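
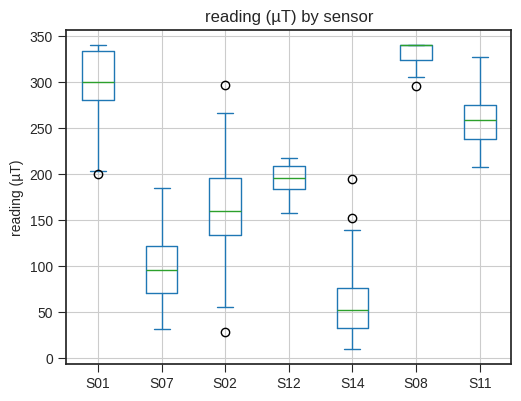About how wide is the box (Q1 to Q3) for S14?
≈ 50

Q3 ≈ 75, Q1 ≈ 25; IQR ≈ 50.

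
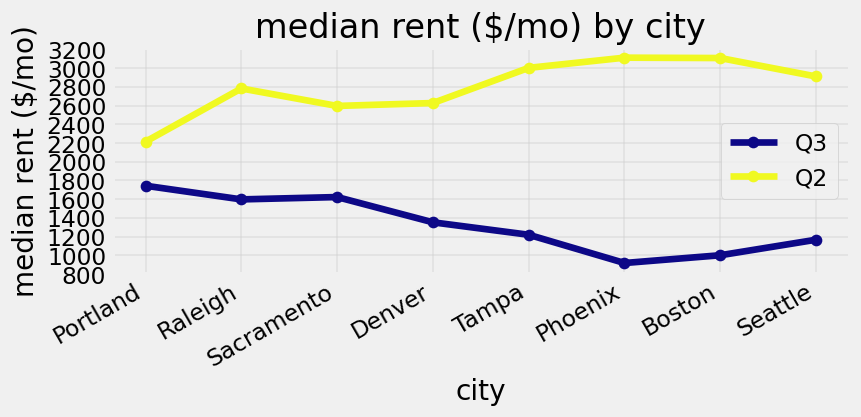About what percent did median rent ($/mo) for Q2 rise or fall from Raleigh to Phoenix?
Raleigh ≈ 2800, Phoenix ≈ 3200; (3200 − 2800) / 2800 ≈ +14.3%.

≈ +14.3%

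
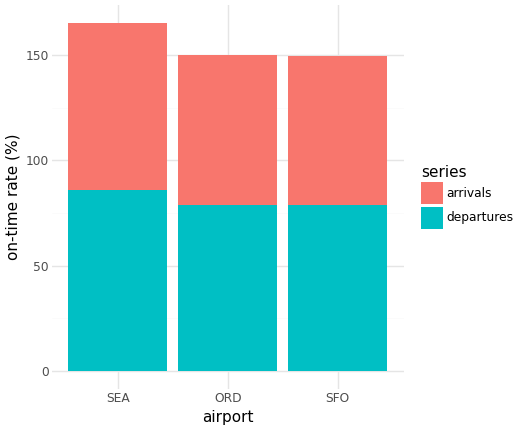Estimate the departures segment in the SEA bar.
≈ 80

departures top ≈ 80, bottom ≈ 0; segment ≈ 80.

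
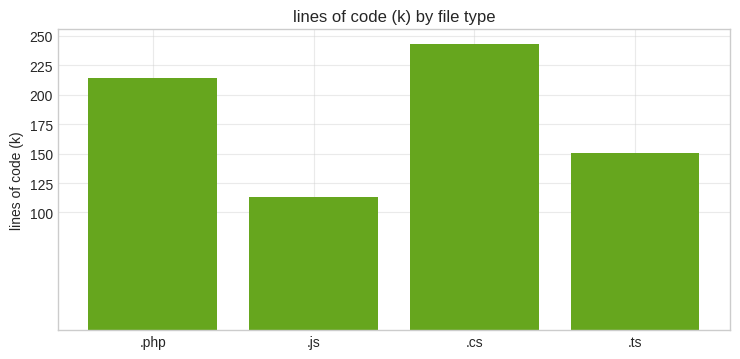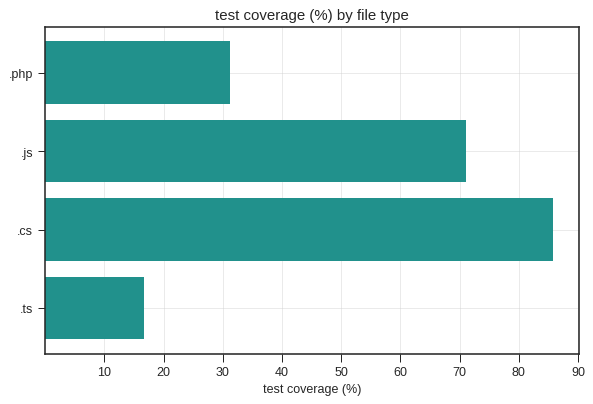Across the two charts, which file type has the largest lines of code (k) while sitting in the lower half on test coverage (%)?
.php

Chart 2 median test coverage (%) ≈ 50; below-median file types: .php, .ts. Among those, .php has the highest lines of code (k) (≈ 225).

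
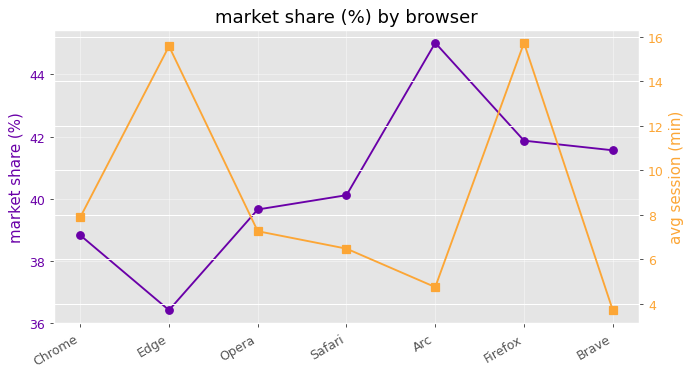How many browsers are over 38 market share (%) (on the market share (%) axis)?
6

Above 38: Chrome, Opera, Safari, Arc, Firefox, Brave.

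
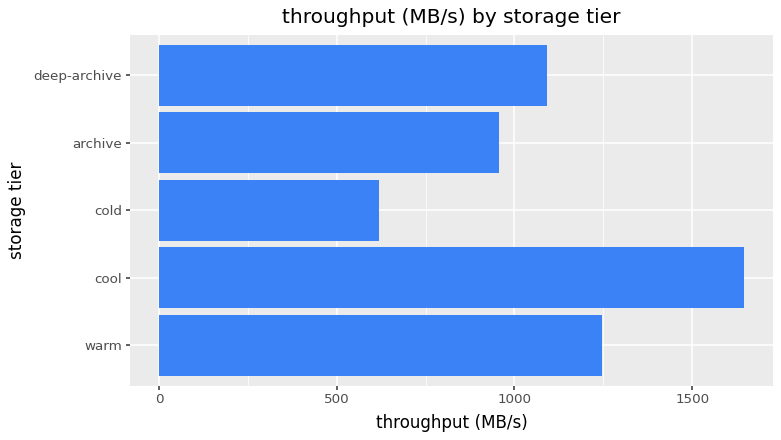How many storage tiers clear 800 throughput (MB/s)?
4

Above 800: warm, cool, archive, deep-archive.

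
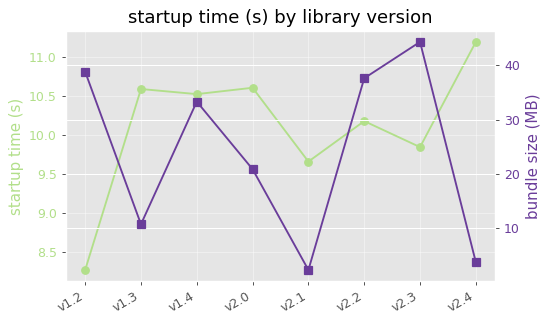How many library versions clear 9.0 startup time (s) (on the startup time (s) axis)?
Above 9.0: v1.3, v1.4, v2.0, v2.1, v2.2, v2.3, v2.4.

7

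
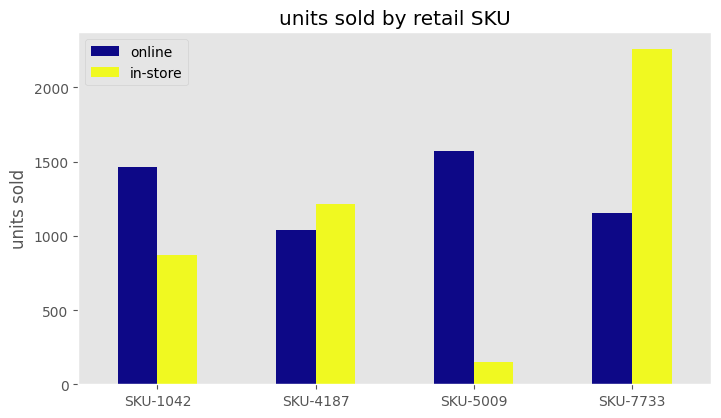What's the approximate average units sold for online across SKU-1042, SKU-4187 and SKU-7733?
(1400 + 1000 + 1200) / 3 ≈ 1200.

≈ 1200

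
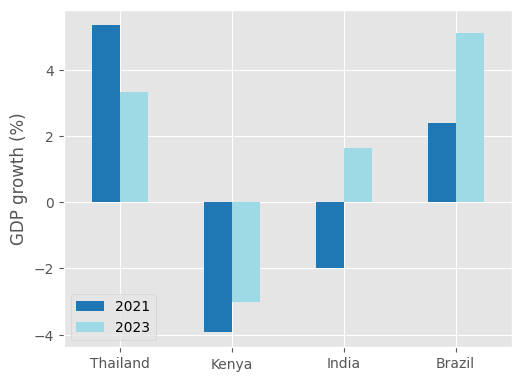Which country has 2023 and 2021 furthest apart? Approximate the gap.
India, ≈ 4 %

India: 2023 ≈ 2, 2021 ≈ -2 → gap ≈ 4. Next-largest (Brazil) is only ≈ 3.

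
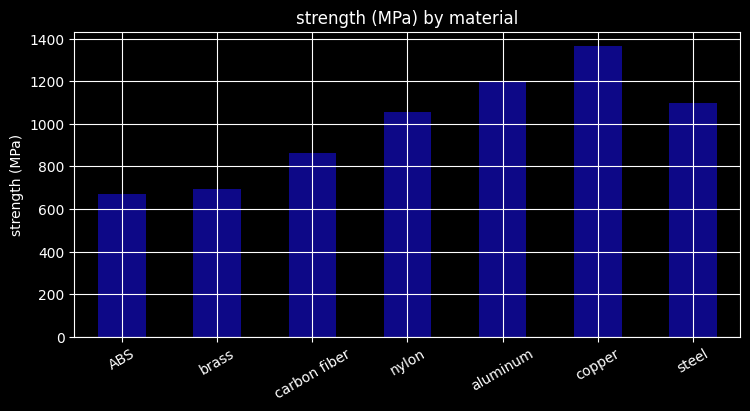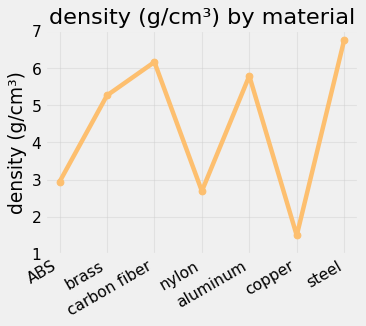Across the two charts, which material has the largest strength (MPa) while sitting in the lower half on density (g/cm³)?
copper

Chart 2 median density (g/cm³) ≈ 5; below-median materials: ABS, nylon, copper. Among those, copper has the highest strength (MPa) (≈ 1400).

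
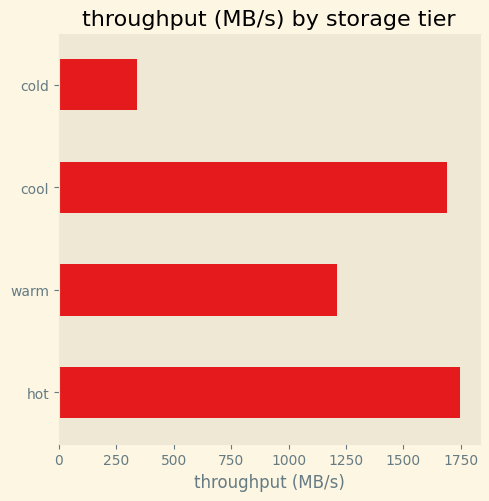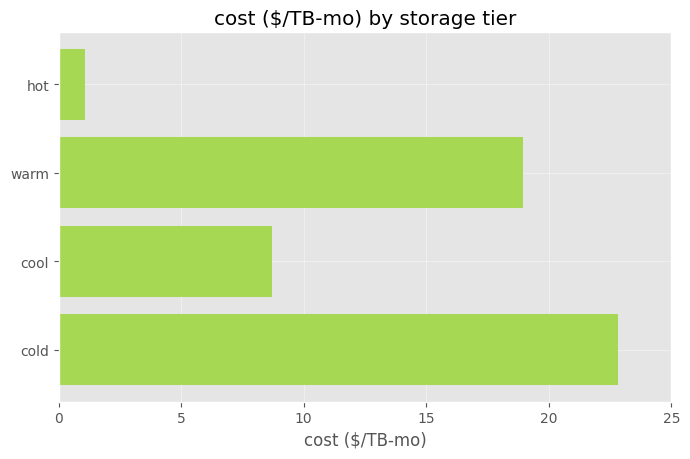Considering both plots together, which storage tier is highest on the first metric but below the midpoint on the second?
hot

Chart 2 median cost ($/TB-mo) ≈ 15; below-median storage tiers: hot, cool. Among those, hot has the highest throughput (MB/s) (≈ 1800).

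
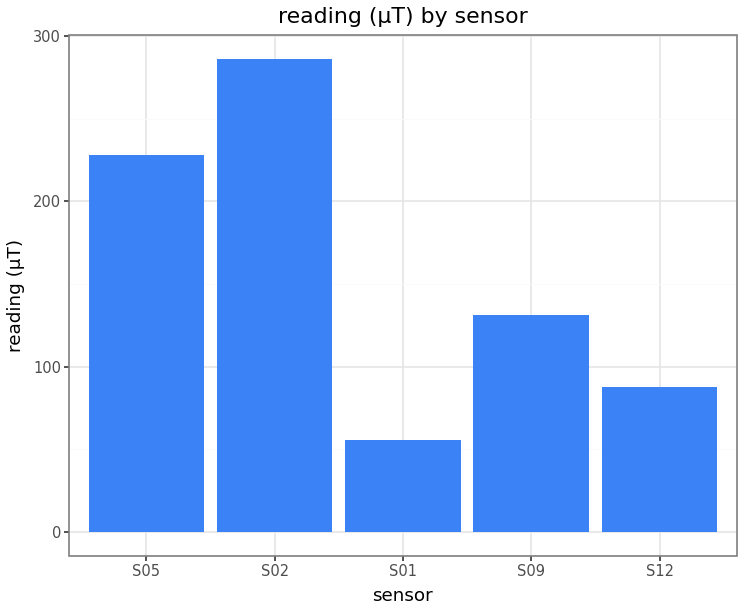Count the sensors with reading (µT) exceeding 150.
2

Above 150: S05, S02.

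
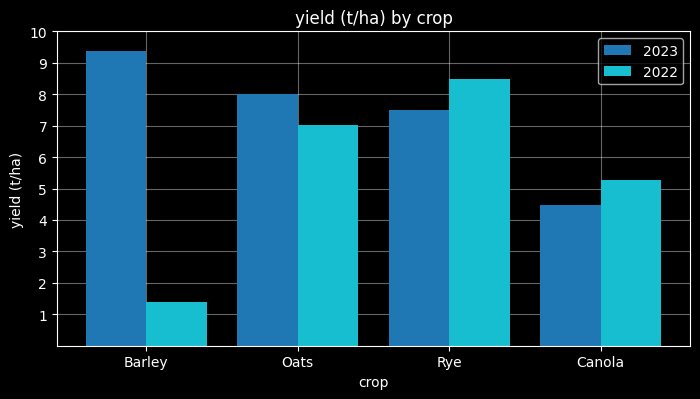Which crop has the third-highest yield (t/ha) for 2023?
Top 4 for 2023: Barley ≈ 9, Oats ≈ 8, Rye ≈ 7, Canola ≈ 4.

Rye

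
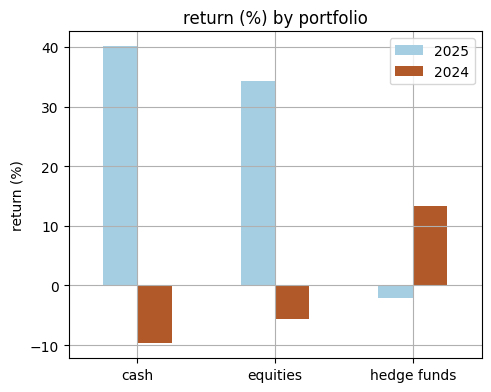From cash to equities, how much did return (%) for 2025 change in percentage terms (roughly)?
≈ -12.5%

cash ≈ 40, equities ≈ 35; (35 − 40) / 40 ≈ -12.5%.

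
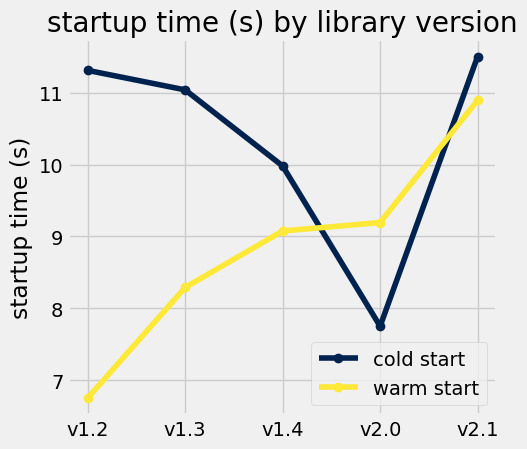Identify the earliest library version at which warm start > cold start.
v2.0

v1.4: warm start ≈ 9.0 vs cold start ≈ 10.0 (not yet); v2.0: warm start ≈ 9.0 vs cold start ≈ 8.0 (first crossover).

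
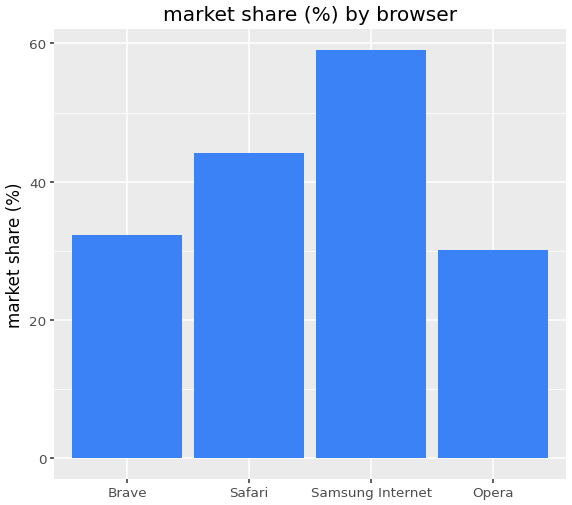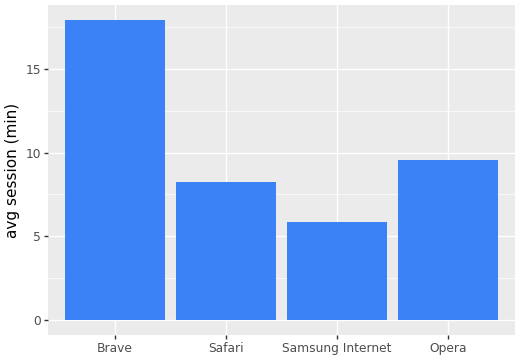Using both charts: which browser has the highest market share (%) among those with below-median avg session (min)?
Chart 2 median avg session (min) ≈ 8; below-median browsers: Safari, Samsung Internet. Among those, Samsung Internet has the highest market share (%) (≈ 60).

Samsung Internet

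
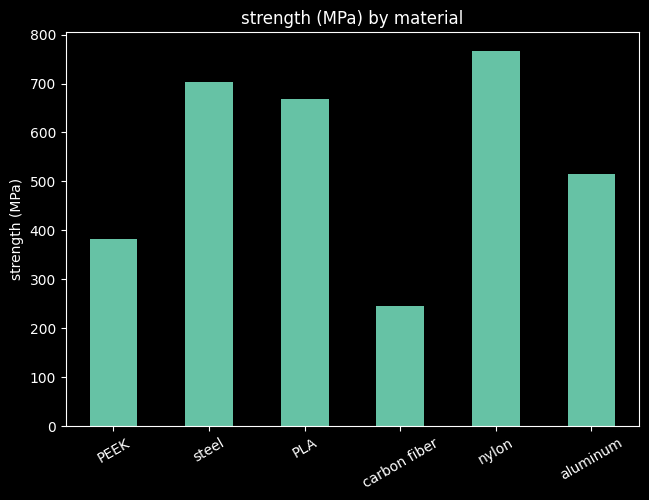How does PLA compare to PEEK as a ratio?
≈ 1.75×

PLA ≈ 700, PEEK ≈ 400; 700/400 ≈ 1.75.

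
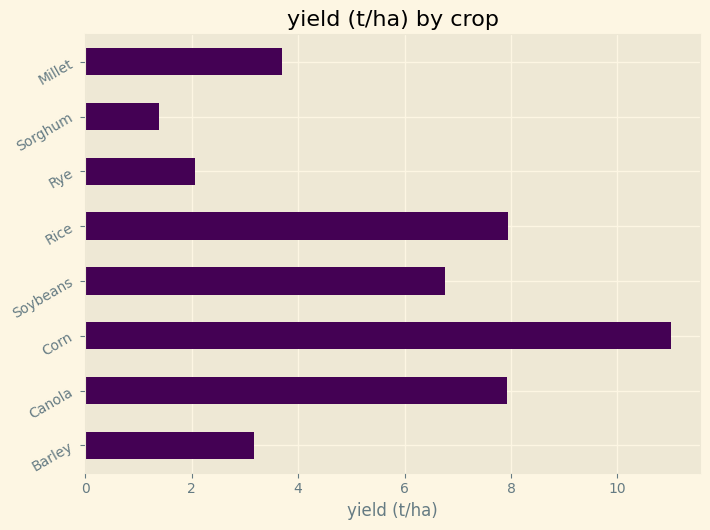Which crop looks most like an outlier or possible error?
Corn

Corn ≈ 11; the rest sit between ≈ 1 and ≈ 8.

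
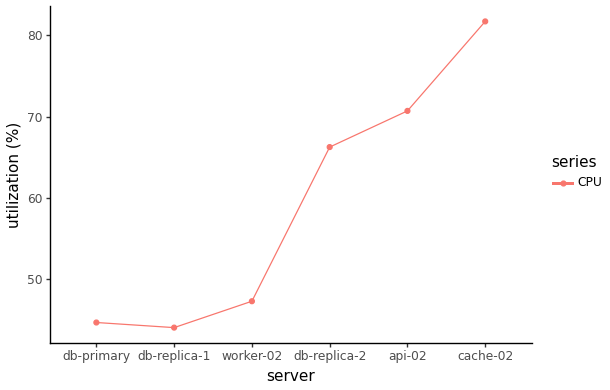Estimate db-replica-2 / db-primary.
≈ 1.44×

db-replica-2 ≈ 65, db-primary ≈ 45; 65/45 ≈ 1.44.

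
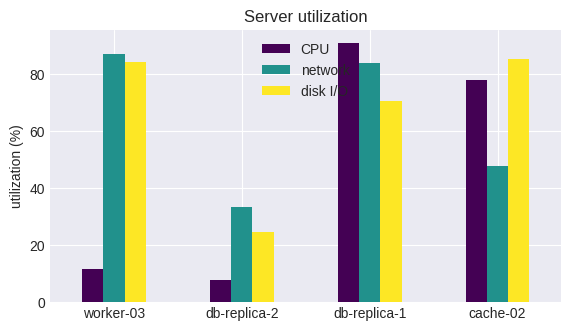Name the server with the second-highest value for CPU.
Top 3 for CPU: db-replica-1 ≈ 90, cache-02 ≈ 80, worker-03 ≈ 10.

cache-02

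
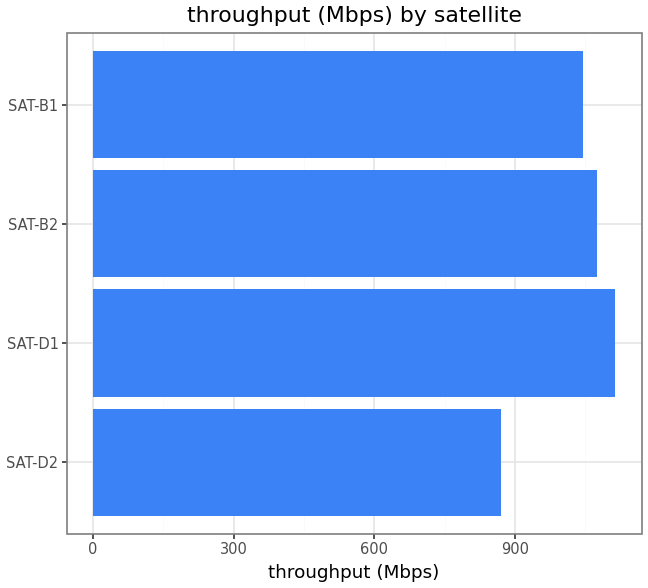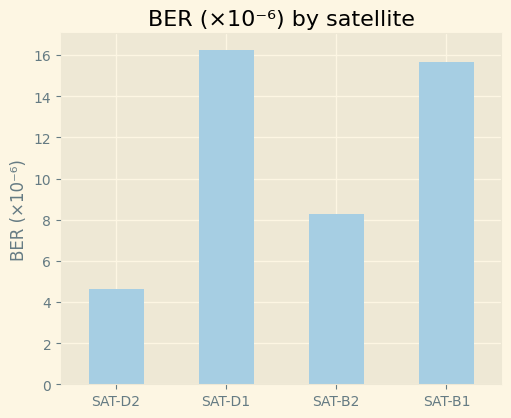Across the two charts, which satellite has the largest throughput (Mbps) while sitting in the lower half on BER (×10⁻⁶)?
Chart 2 median BER (×10⁻⁶) ≈ 12; below-median satellites: SAT-D2, SAT-B2. Among those, SAT-B2 has the highest throughput (Mbps) (≈ 1000).

SAT-B2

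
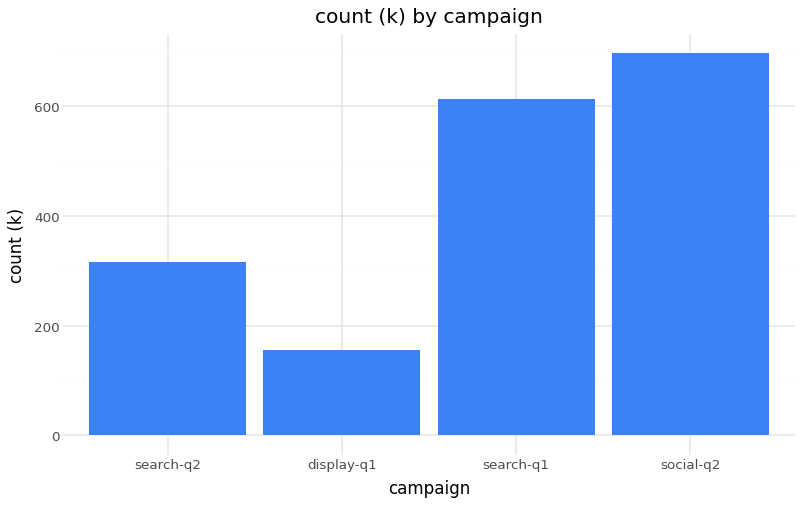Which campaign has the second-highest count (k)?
Top 3: social-q2 ≈ 700, search-q1 ≈ 600, search-q2 ≈ 300.

search-q1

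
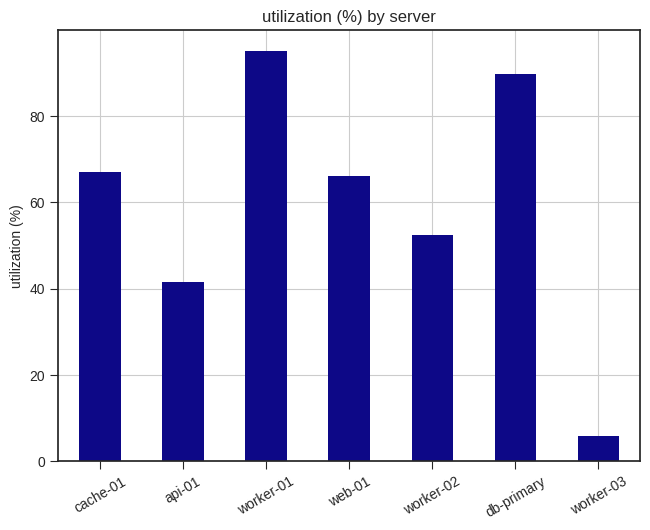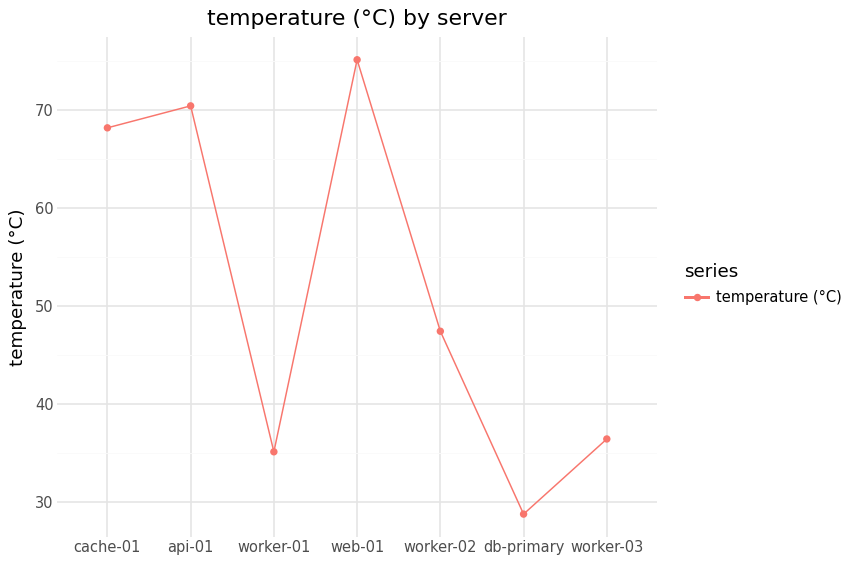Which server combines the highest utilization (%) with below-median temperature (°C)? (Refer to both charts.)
Chart 2 median temperature (°C) ≈ 50; below-median servers: worker-01, db-primary, worker-03. Among those, worker-01 has the highest utilization (%) (≈ 100).

worker-01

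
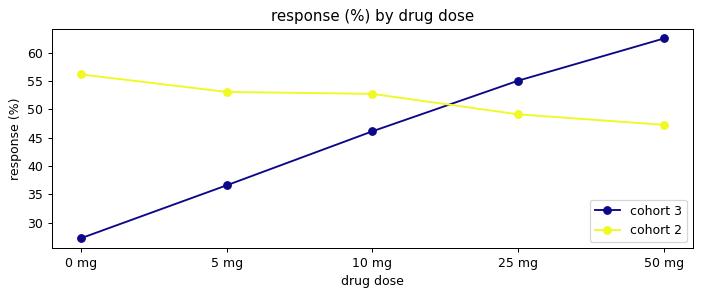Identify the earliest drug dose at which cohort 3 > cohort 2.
25 mg

10 mg: cohort 3 ≈ 45 vs cohort 2 ≈ 55 (not yet); 25 mg: cohort 3 ≈ 55 vs cohort 2 ≈ 50 (first crossover).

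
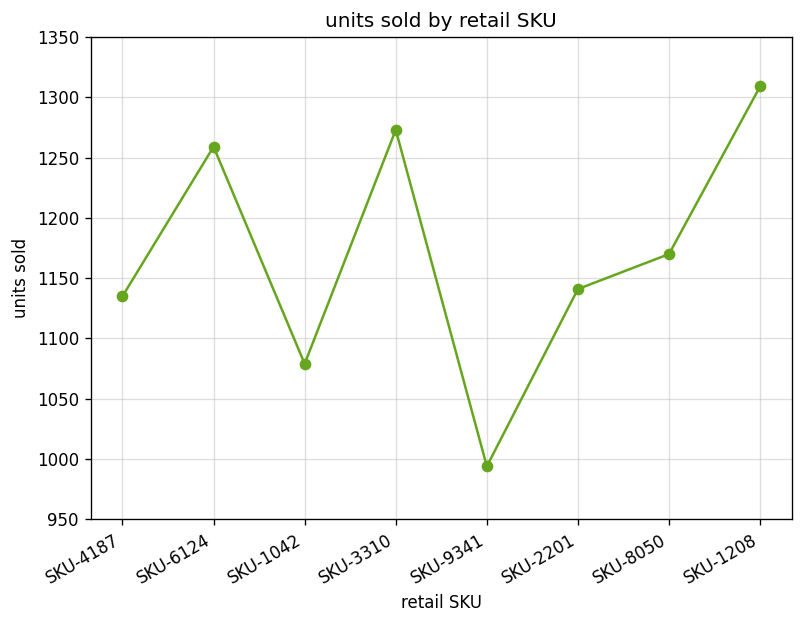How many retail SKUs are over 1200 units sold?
3

Above 1200: SKU-6124, SKU-3310, SKU-1208.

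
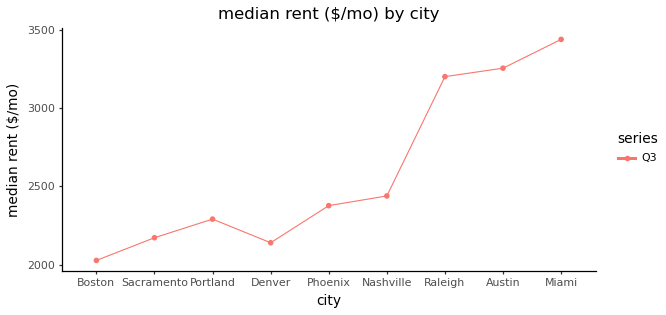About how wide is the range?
Max Miami ≈ 3400, min Boston ≈ 2000; range ≈ 1400.

≈ 1400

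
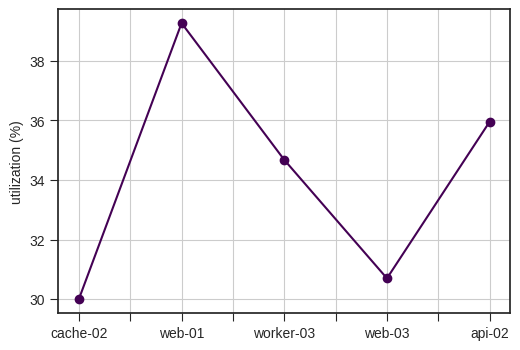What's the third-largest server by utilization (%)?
Top 4: web-01 ≈ 39, api-02 ≈ 36, worker-03 ≈ 35, web-03 ≈ 31.

worker-03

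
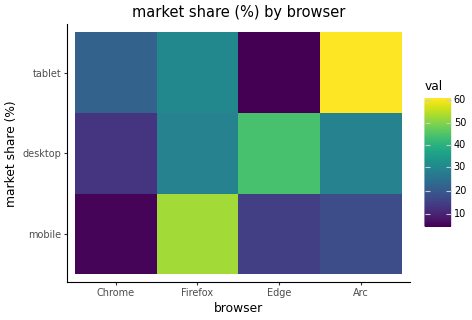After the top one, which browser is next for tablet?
Firefox

Top 3 for tablet: Arc ≈ 60, Firefox ≈ 30, Chrome ≈ 20.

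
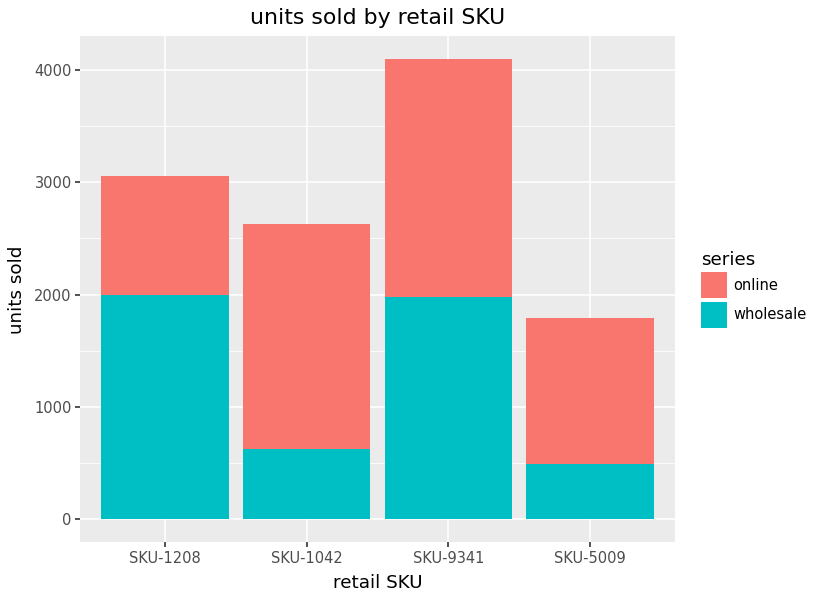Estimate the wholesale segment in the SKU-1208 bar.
wholesale top ≈ 2000, bottom ≈ 0; segment ≈ 2000.

≈ 2000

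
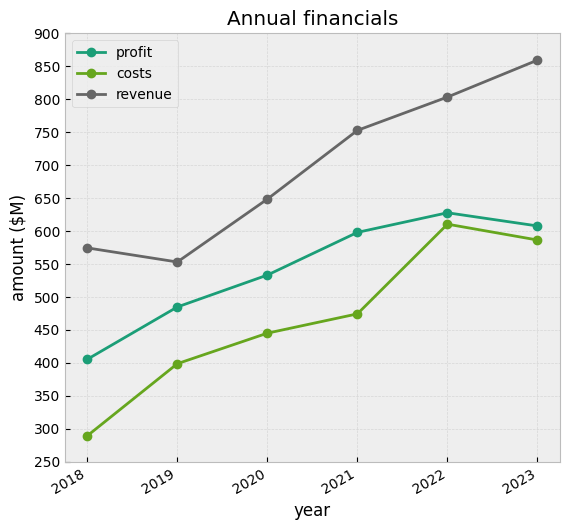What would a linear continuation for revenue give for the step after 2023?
Last three: 750, 800, 850 → slope ≈ 50/step → next ≈ 900.

≈ 900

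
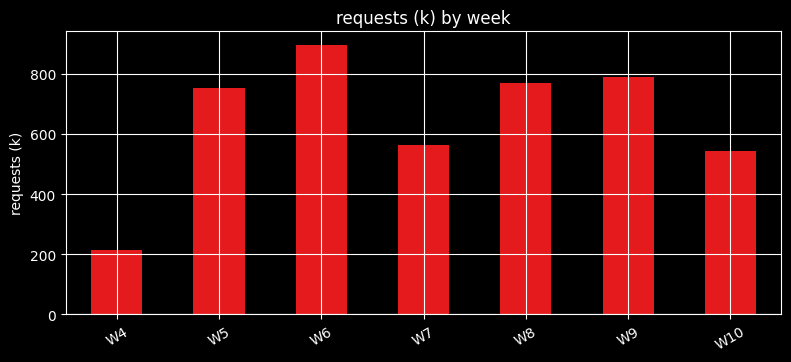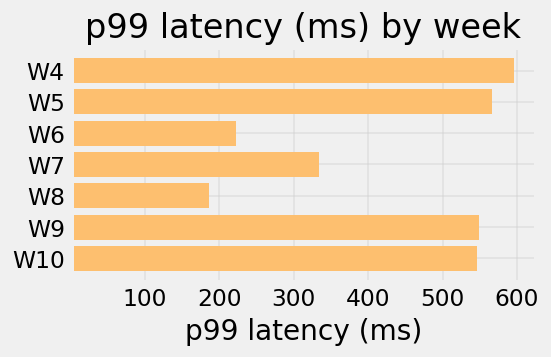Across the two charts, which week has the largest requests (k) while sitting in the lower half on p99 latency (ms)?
Chart 2 median p99 latency (ms) ≈ 500; below-median weeks: W6, W7, W8. Among those, W6 has the highest requests (k) (≈ 900).

W6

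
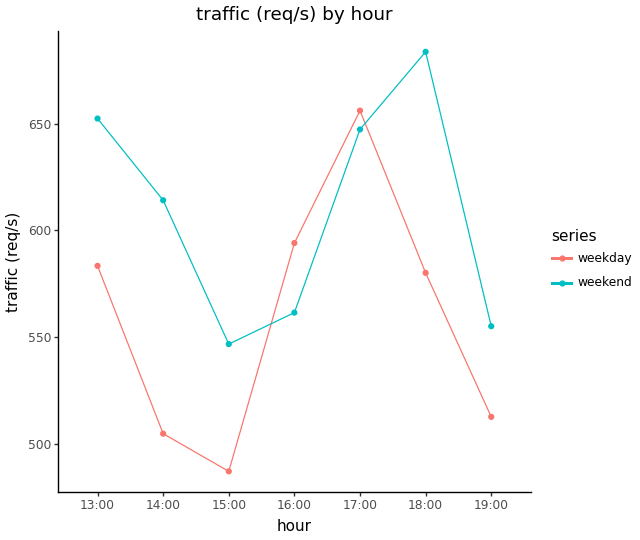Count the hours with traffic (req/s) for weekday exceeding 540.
4

Above 540: 13:00, 16:00, 17:00, 18:00.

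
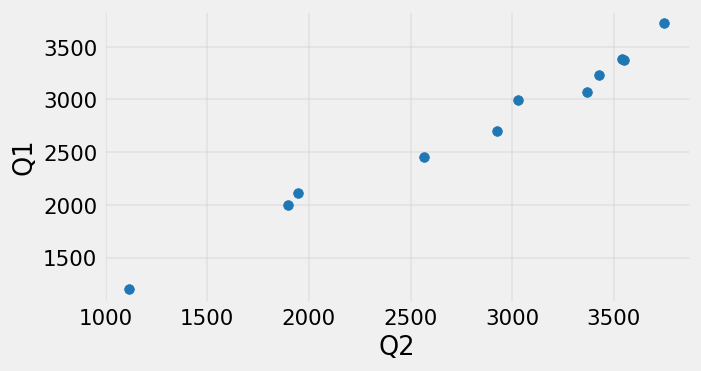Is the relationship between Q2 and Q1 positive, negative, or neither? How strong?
positive, strong

Points are positively correlated; strong (|r| ≈ 1.0).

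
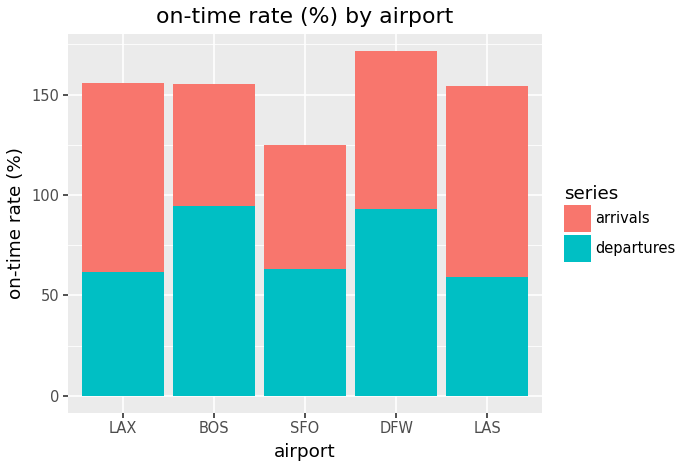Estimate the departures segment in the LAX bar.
≈ 60

departures top ≈ 60, bottom ≈ 0; segment ≈ 60.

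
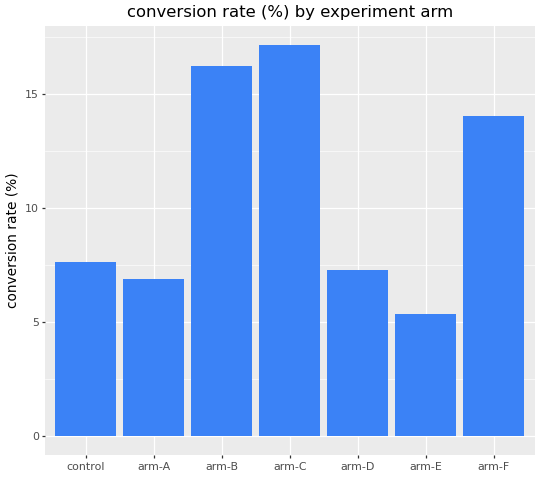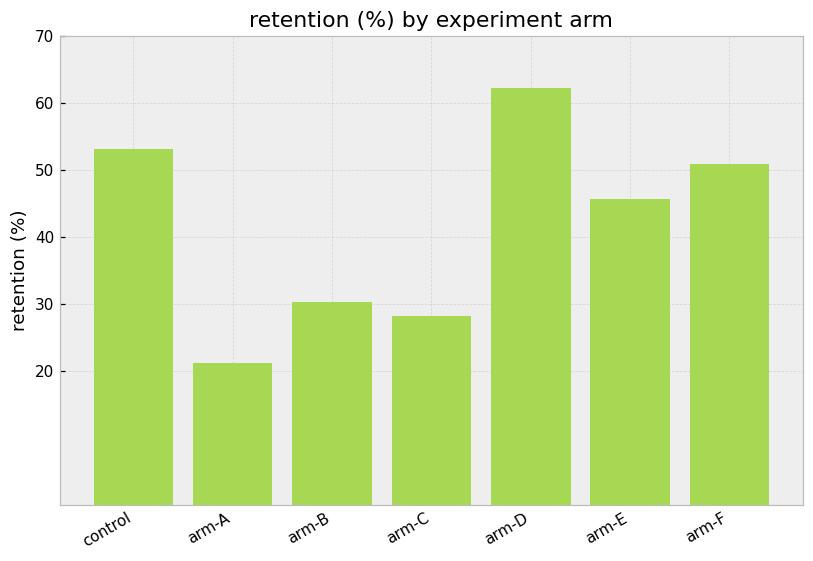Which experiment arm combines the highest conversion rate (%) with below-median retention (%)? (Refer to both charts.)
arm-C

Chart 2 median retention (%) ≈ 50; below-median experiment arms: arm-A, arm-B, arm-C. Among those, arm-C has the highest conversion rate (%) (≈ 18).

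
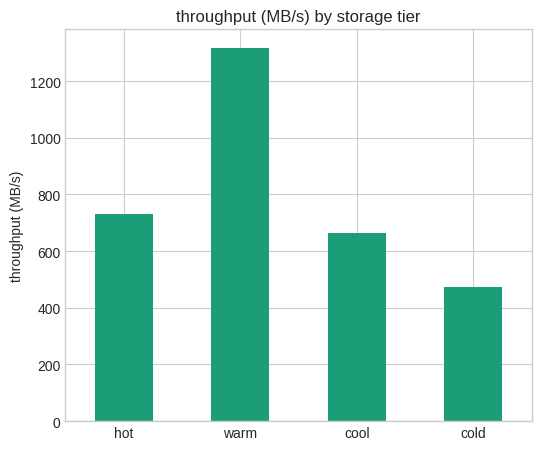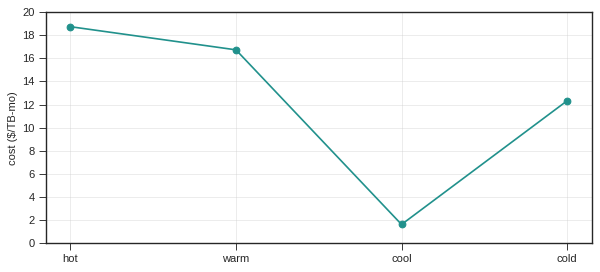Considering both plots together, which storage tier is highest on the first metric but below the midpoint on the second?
Chart 2 median cost ($/TB-mo) ≈ 14; below-median storage tiers: cool, cold. Among those, cool has the highest throughput (MB/s) (≈ 600).

cool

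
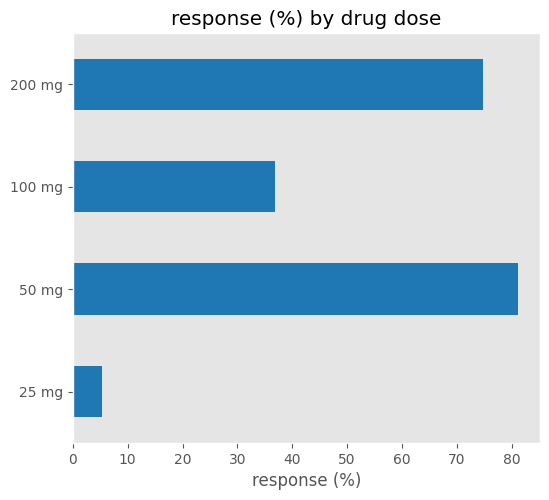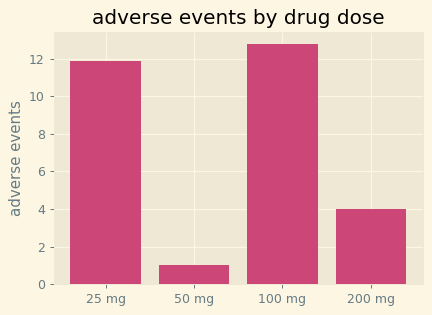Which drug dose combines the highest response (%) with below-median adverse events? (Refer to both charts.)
Chart 2 median adverse events ≈ 8; below-median drug doses: 50 mg, 200 mg. Among those, 50 mg has the highest response (%) (≈ 80).

50 mg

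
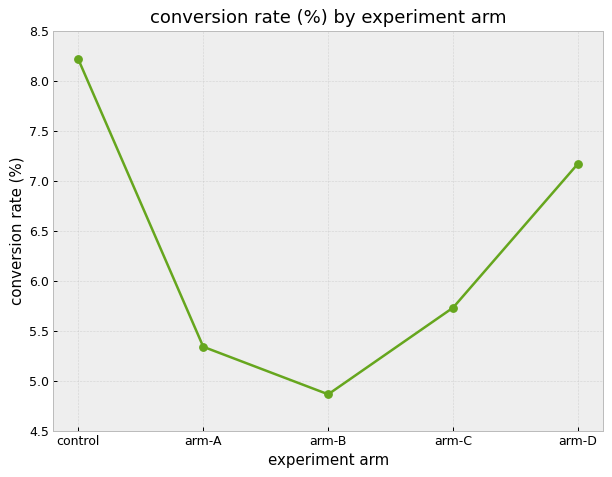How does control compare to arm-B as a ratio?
≈ 1.6×

control ≈ 8.0, arm-B ≈ 5.0; 8.0/5.0 ≈ 1.6.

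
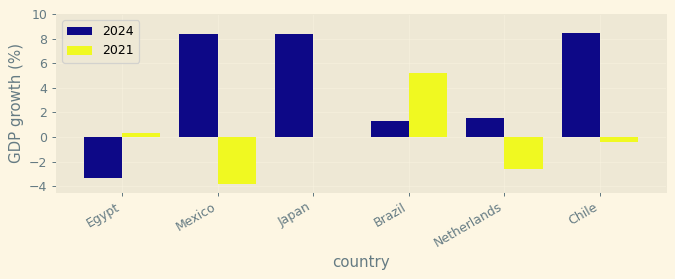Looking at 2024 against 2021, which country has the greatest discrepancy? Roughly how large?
Mexico: 2024 ≈ 8, 2021 ≈ -4 → gap ≈ 12. Next-largest (Chile) is only ≈ 8.

Mexico, ≈ 12 %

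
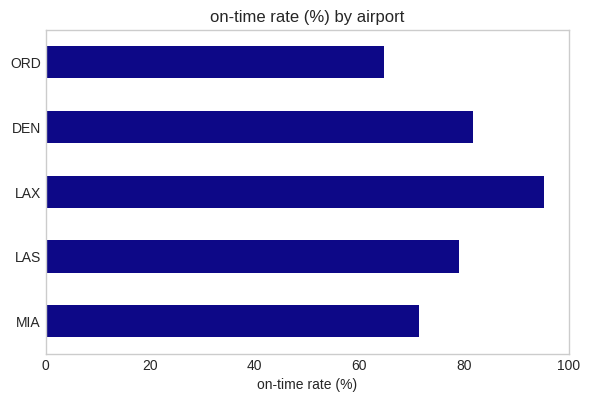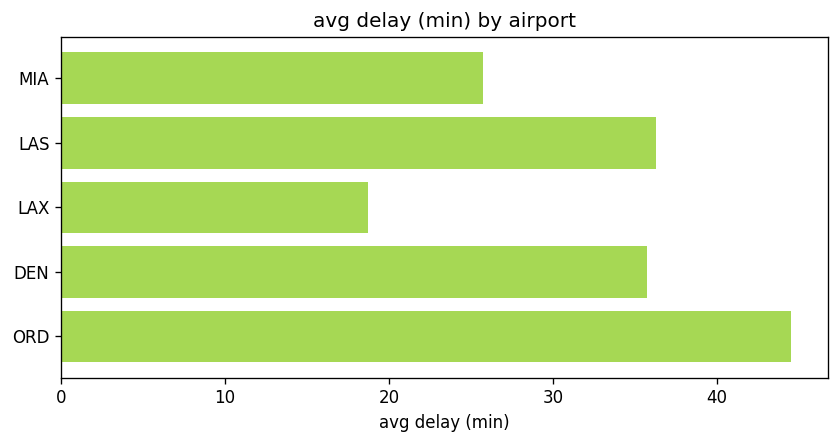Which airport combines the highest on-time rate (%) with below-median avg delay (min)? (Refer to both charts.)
LAX

Chart 2 median avg delay (min) ≈ 35; below-median airports: MIA, LAX. Among those, LAX has the highest on-time rate (%) (≈ 100).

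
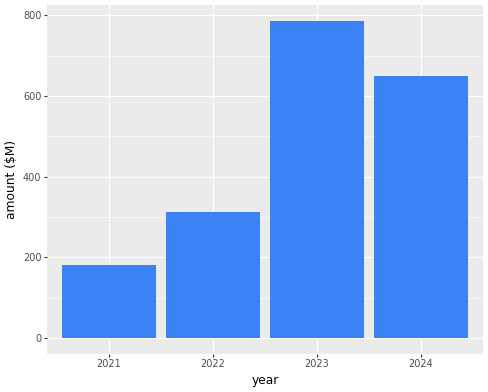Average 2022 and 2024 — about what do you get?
≈ 450

(300 + 600) / 2 ≈ 450.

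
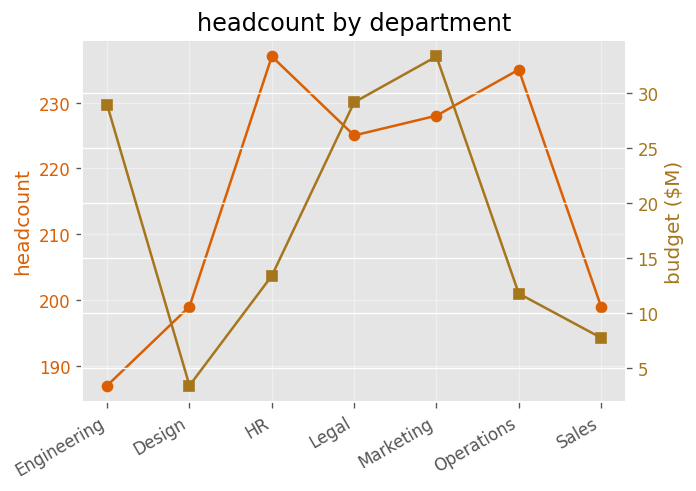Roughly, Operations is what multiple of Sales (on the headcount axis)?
Operations ≈ 235, Sales ≈ 200; 235/200 ≈ 1.18.

≈ 1.18×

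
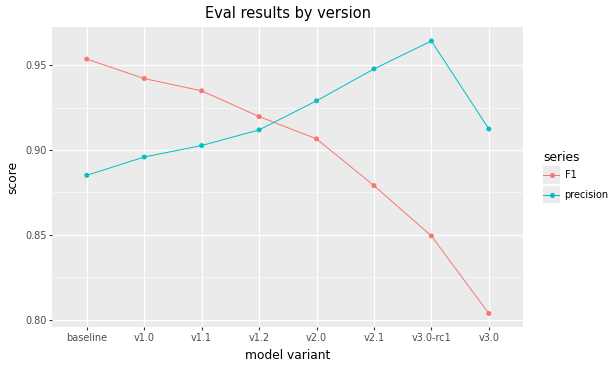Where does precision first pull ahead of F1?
v2.0

v1.2: precision ≈ 0.92 vs F1 ≈ 0.92 (not yet); v2.0: precision ≈ 0.92 vs F1 ≈ 0.90 (first crossover).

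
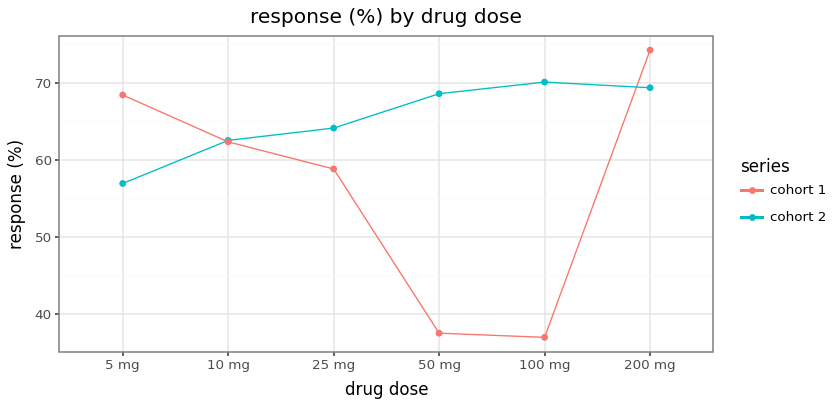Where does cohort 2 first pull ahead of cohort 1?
5 mg: cohort 2 ≈ 55 vs cohort 1 ≈ 70 (not yet); 10 mg: cohort 2 ≈ 65 vs cohort 1 ≈ 60 (first crossover).

10 mg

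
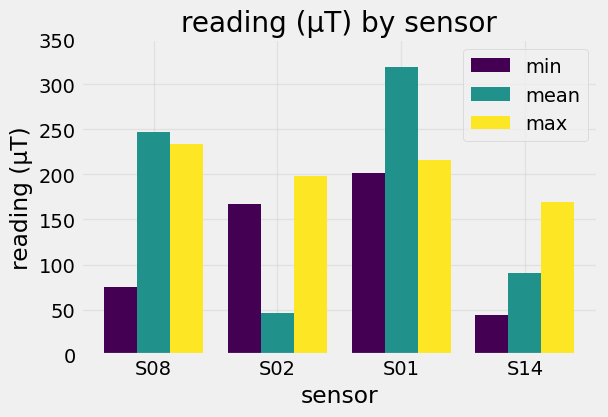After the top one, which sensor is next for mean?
Top 3 for mean: S01 ≈ 300, S08 ≈ 250, S14 ≈ 100.

S08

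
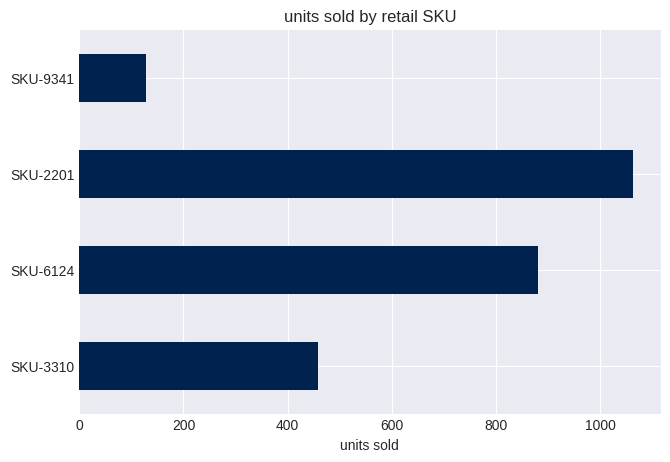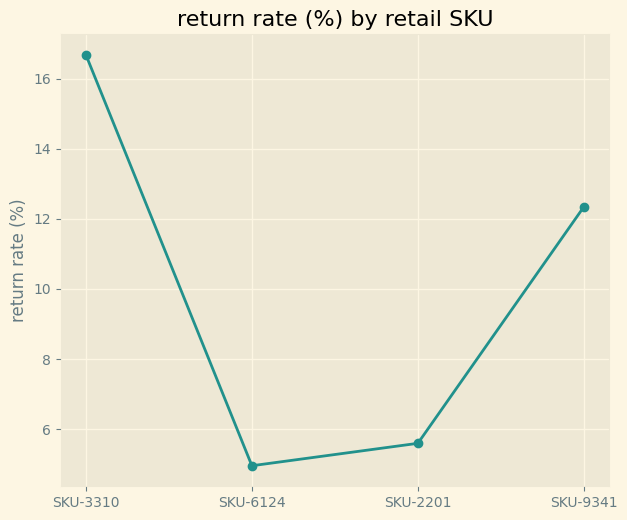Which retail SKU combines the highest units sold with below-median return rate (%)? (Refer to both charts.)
Chart 2 median return rate (%) ≈ 8; below-median retail SKUs: SKU-6124, SKU-2201. Among those, SKU-2201 has the highest units sold (≈ 1100).

SKU-2201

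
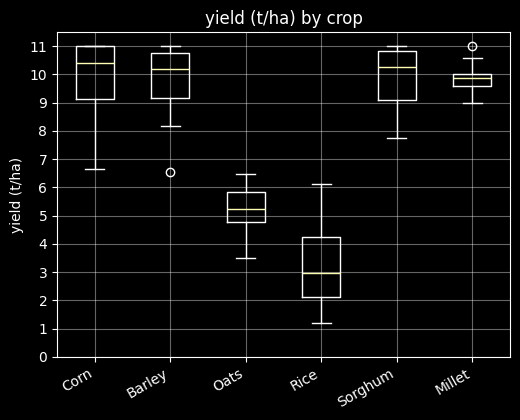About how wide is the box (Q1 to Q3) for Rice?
≈ 2

Q3 ≈ 4, Q1 ≈ 2; IQR ≈ 2.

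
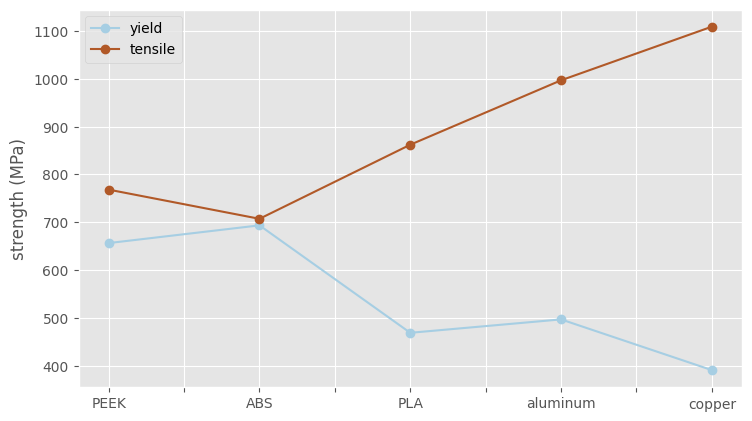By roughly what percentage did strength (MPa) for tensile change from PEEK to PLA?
≈ +12.5%

PEEK ≈ 800, PLA ≈ 900; (900 − 800) / 800 ≈ +12.5%.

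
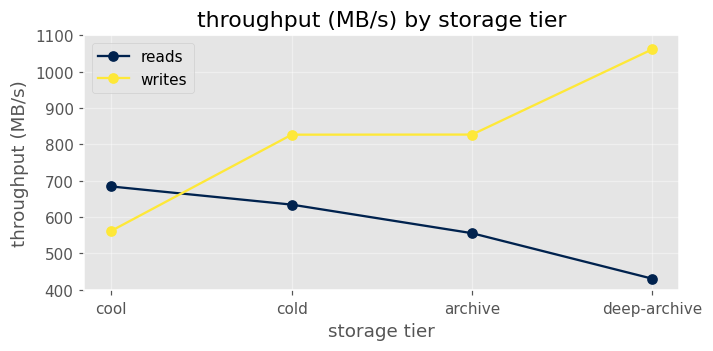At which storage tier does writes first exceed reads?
cool: writes ≈ 600 vs reads ≈ 700 (not yet); cold: writes ≈ 800 vs reads ≈ 600 (first crossover).

cold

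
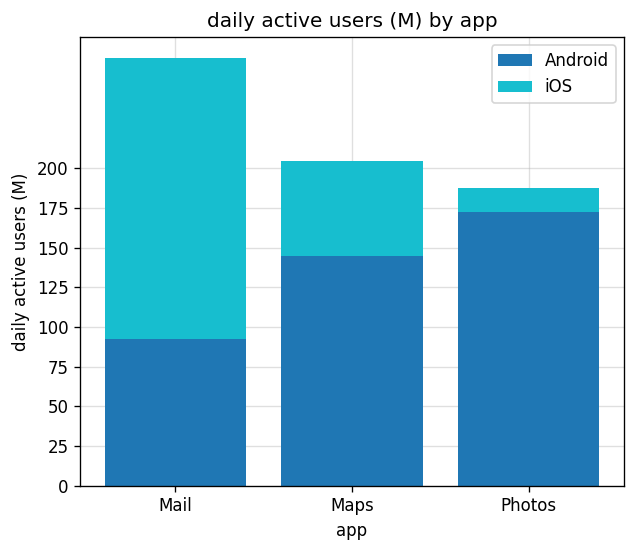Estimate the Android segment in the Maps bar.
Android top ≈ 150, bottom ≈ 0; segment ≈ 150.

≈ 150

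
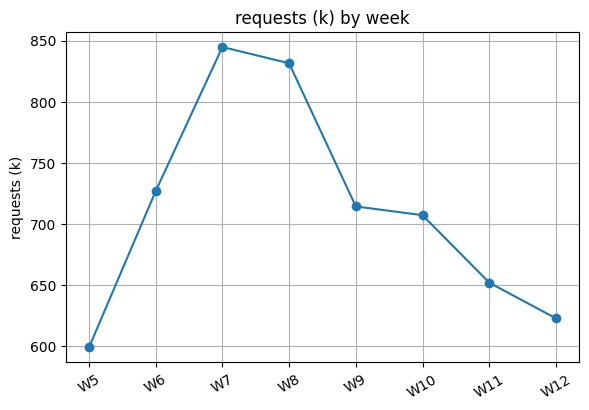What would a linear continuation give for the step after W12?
Last three: 700, 650, 625 → slope ≈ -37.5/step → next ≈ 587.5.

≈ 587.5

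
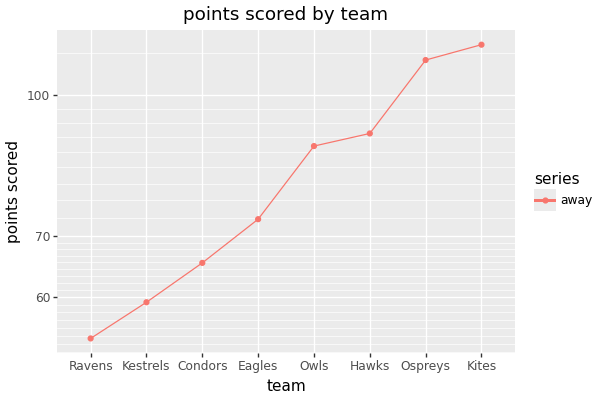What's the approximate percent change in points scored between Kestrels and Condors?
Kestrels ≈ 60, Condors ≈ 65; (65 − 60) / 60 ≈ +8.3%.

≈ +8.3%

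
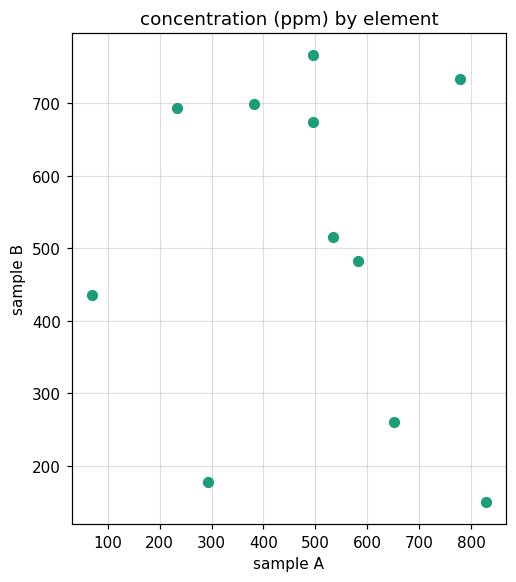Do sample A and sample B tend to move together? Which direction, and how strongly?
Points are roughly uncorrelated; weak (|r| ≈ 0.1).

no clear correlation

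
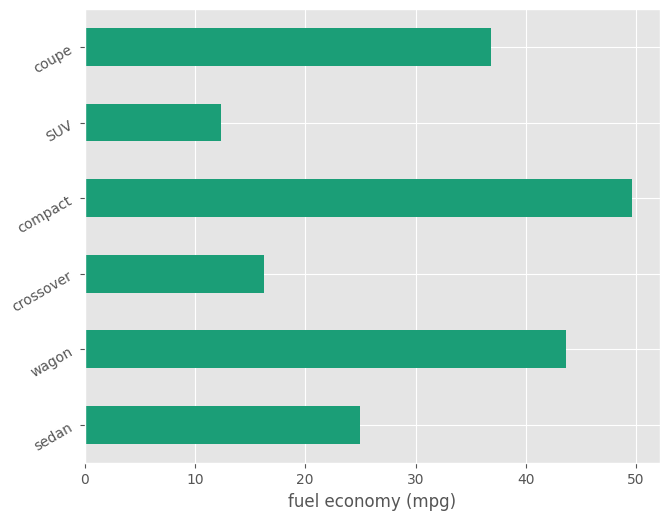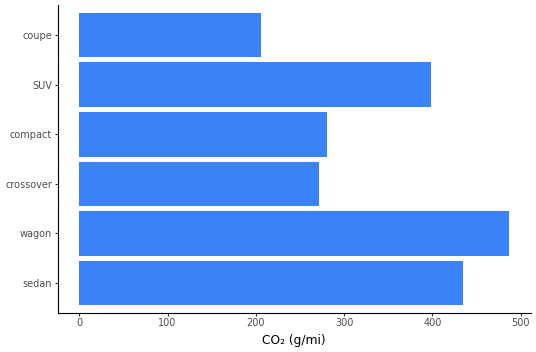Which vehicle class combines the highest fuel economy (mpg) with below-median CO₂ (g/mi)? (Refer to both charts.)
compact

Chart 2 median CO₂ (g/mi) ≈ 350; below-median vehicle classes: crossover, compact, coupe. Among those, compact has the highest fuel economy (mpg) (≈ 50).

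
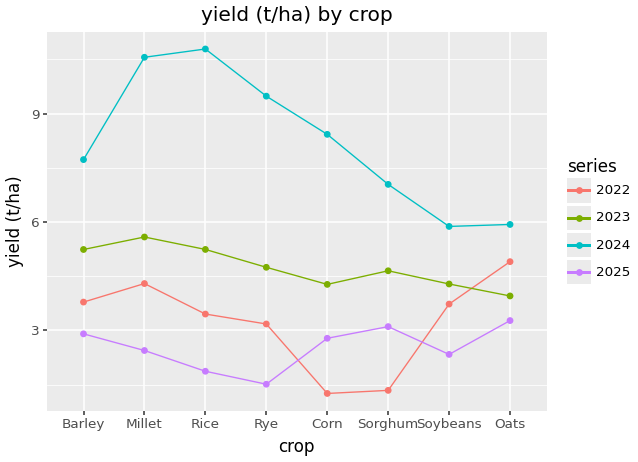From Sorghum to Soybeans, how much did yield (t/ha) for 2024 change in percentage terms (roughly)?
≈ -14.3%

Sorghum ≈ 7, Soybeans ≈ 6; (6 − 7) / 7 ≈ -14.3%.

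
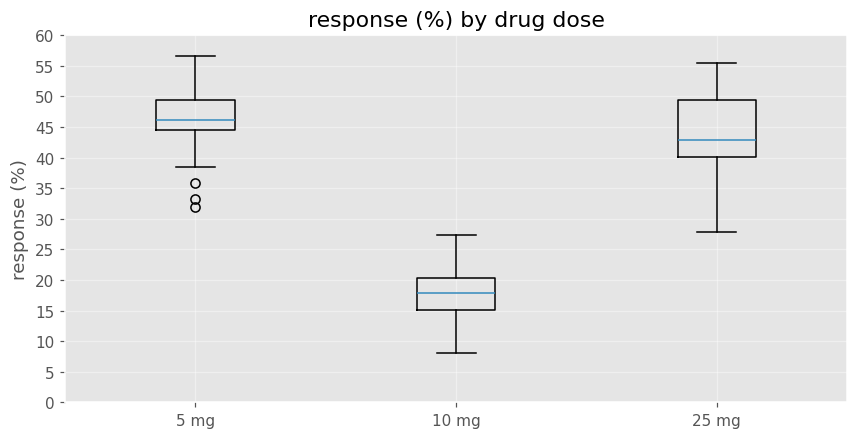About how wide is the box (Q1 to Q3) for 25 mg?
≈ 10

Q3 ≈ 50, Q1 ≈ 40; IQR ≈ 10.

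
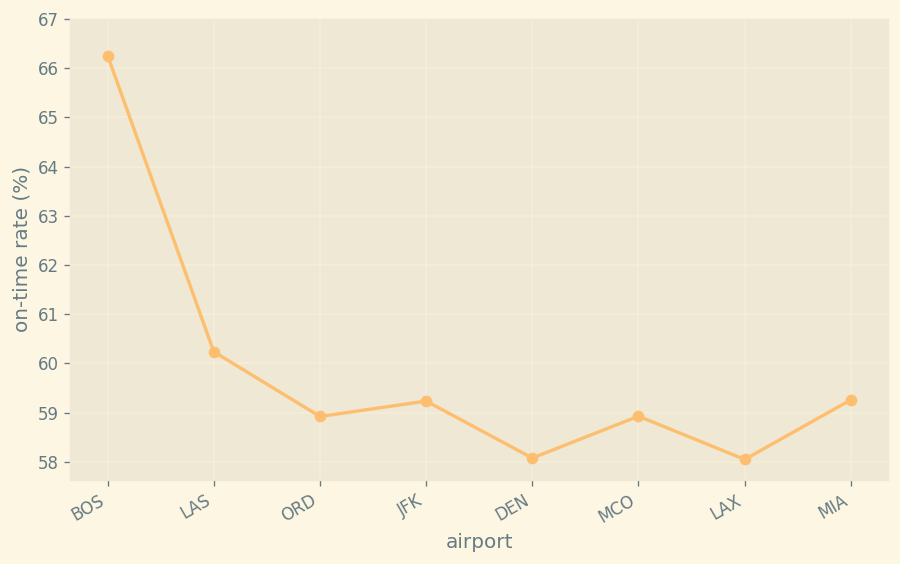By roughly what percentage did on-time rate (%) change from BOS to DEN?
BOS ≈ 66, DEN ≈ 58; (58 − 66) / 66 ≈ -12.1%.

≈ -12.1%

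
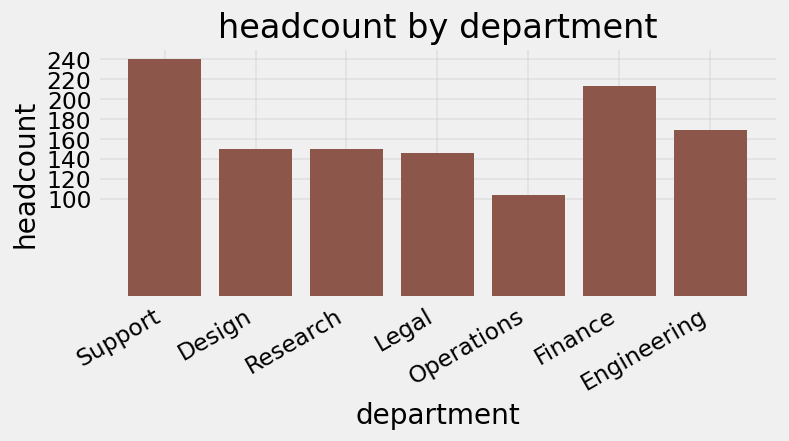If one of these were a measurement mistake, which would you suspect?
Support ≈ 240; the rest sit between ≈ 100 and ≈ 220.

Support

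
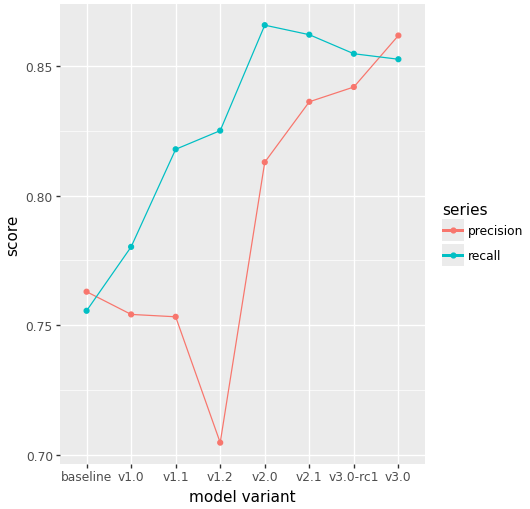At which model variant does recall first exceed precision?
v1.0

baseline: recall ≈ 0.76 vs precision ≈ 0.76 (not yet); v1.0: recall ≈ 0.78 vs precision ≈ 0.76 (first crossover).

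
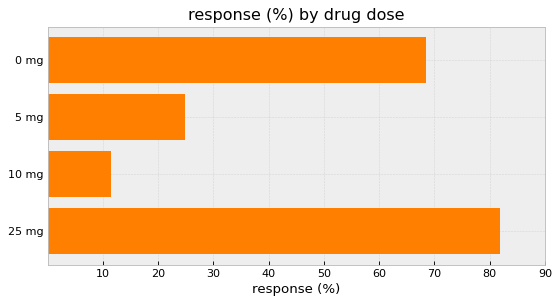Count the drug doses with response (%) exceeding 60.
2

Above 60: 0 mg, 25 mg.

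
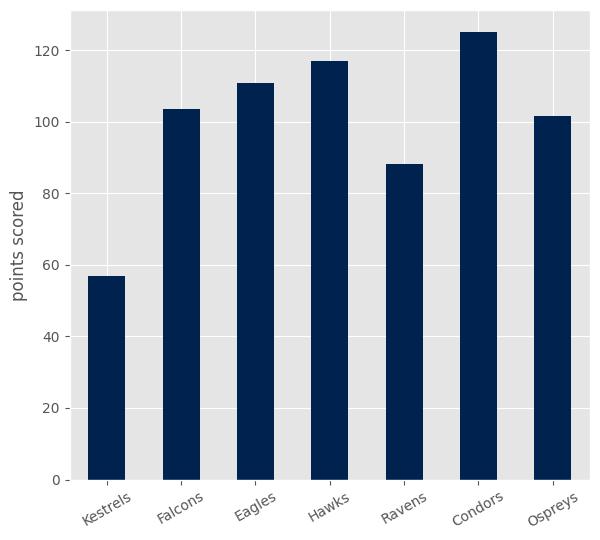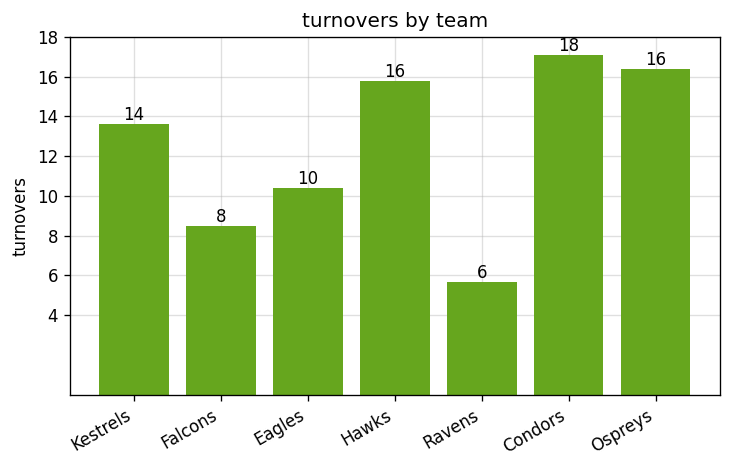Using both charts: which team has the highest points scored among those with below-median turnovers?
Chart 2 median turnovers ≈ 14; below-median teams: Falcons, Eagles, Ravens. Among those, Eagles has the highest points scored (≈ 120).

Eagles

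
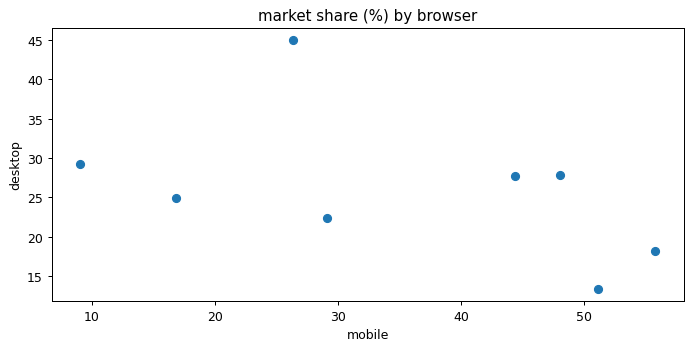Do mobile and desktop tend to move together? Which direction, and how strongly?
negative, moderate

Points are negatively correlated; moderate (|r| ≈ 0.5).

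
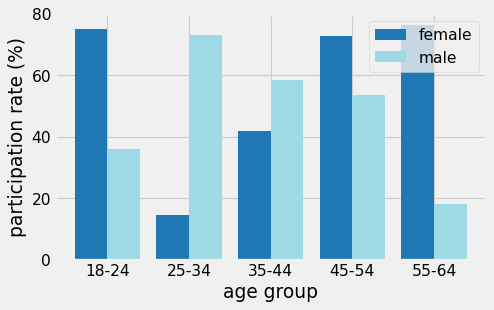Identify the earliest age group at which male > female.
18-24: male ≈ 40 vs female ≈ 80 (not yet); 25-34: male ≈ 70 vs female ≈ 10 (first crossover).

25-34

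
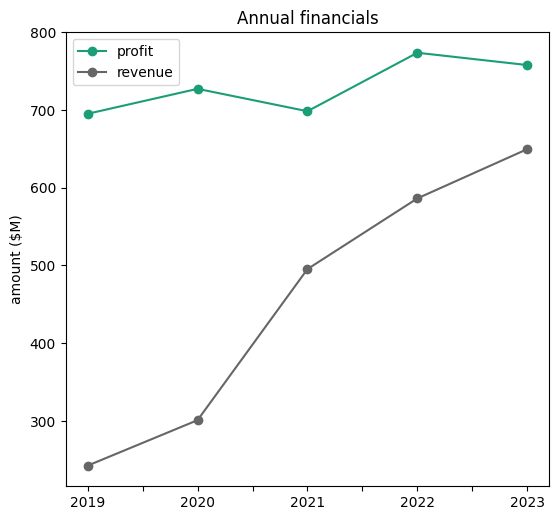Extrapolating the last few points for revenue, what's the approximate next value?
Last three: 500, 600, 650 → slope ≈ 75/step → next ≈ 725.

≈ 725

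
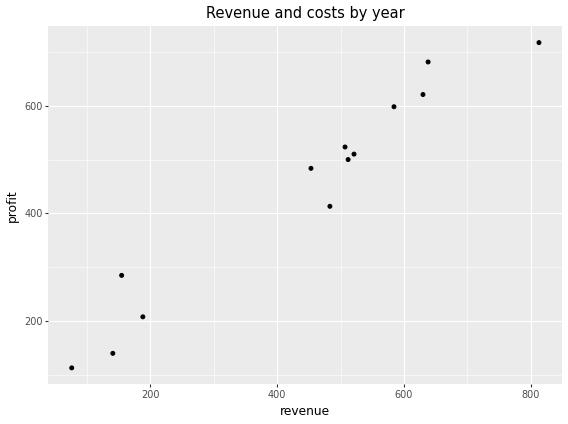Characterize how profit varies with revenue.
positive, strong

Points are positively correlated; strong (|r| ≈ 1.0).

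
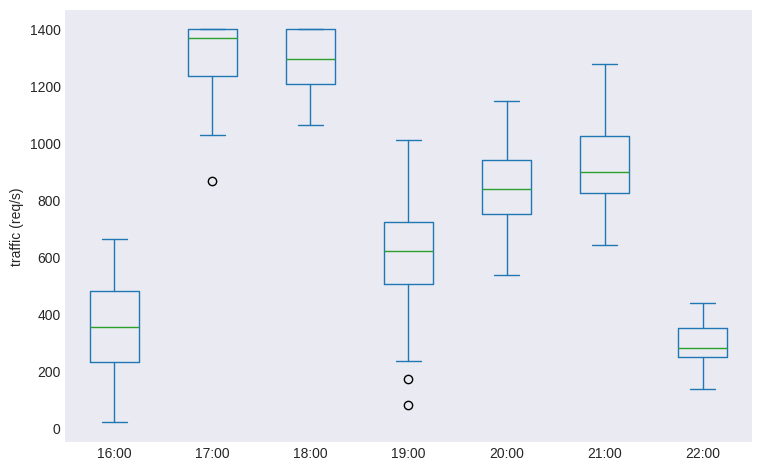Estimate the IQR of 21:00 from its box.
Q3 ≈ 1000, Q1 ≈ 800; IQR ≈ 200.

≈ 200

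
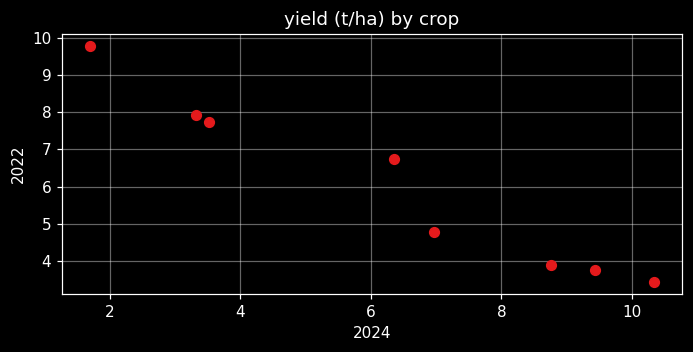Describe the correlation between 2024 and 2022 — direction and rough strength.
negative, strong

Points are negatively correlated; strong (|r| ≈ 1.0).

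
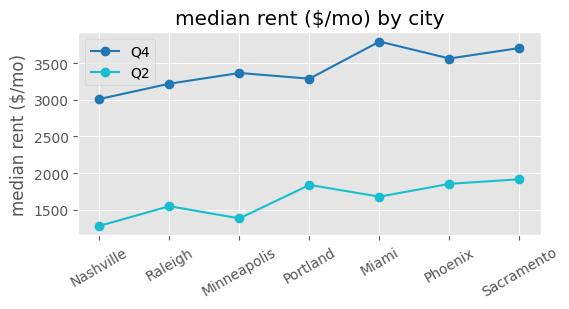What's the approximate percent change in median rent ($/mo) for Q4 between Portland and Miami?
≈ +14.3%

Portland ≈ 3500, Miami ≈ 4000; (4000 − 3500) / 3500 ≈ +14.3%.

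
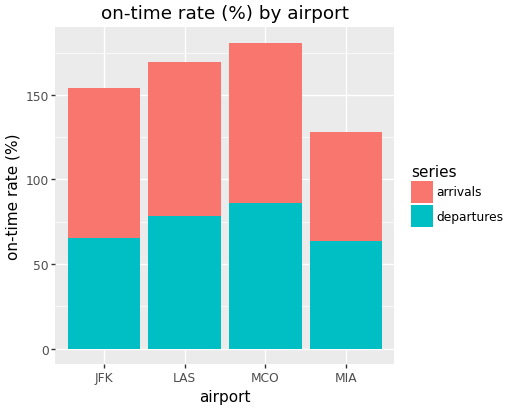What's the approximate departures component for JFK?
≈ 60

departures top ≈ 60, bottom ≈ 0; segment ≈ 60.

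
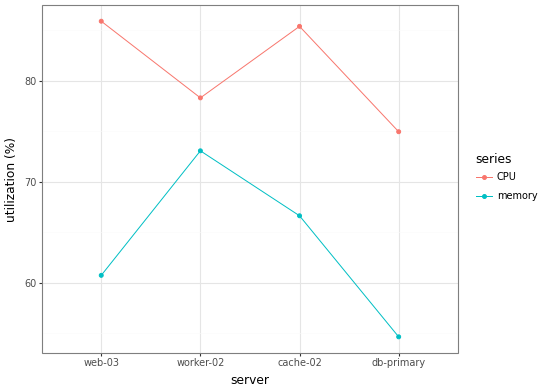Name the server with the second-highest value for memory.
Top 3 for memory: worker-02 ≈ 75, cache-02 ≈ 65, web-03 ≈ 60.

cache-02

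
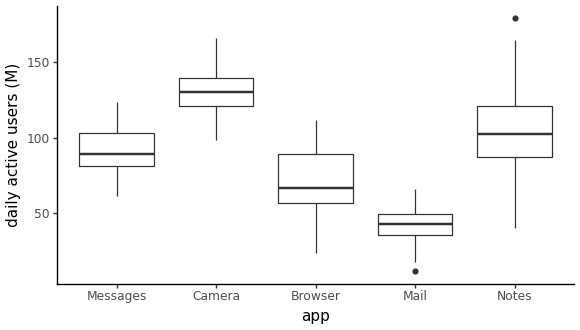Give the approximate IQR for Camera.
≈ 20

Q3 ≈ 140, Q1 ≈ 120; IQR ≈ 20.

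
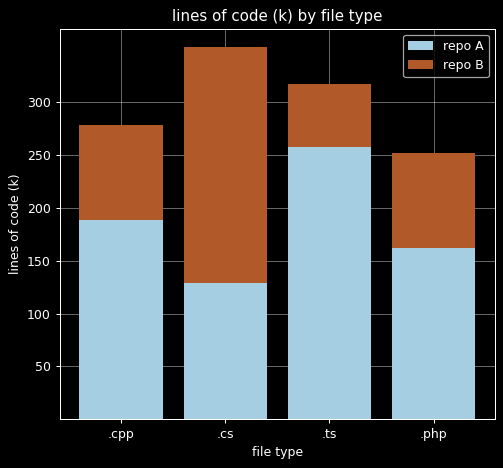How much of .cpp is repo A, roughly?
≈ 200

repo A top ≈ 200, bottom ≈ 0; segment ≈ 200.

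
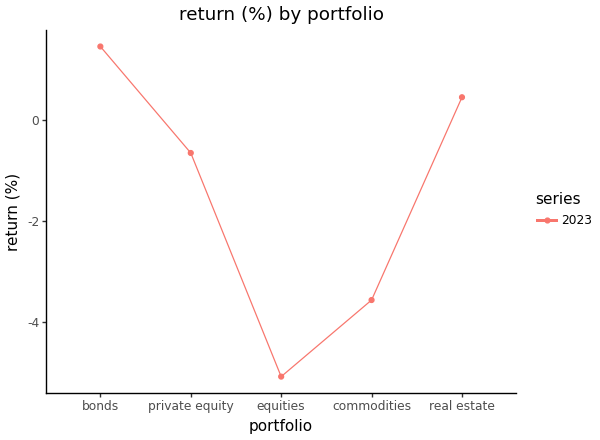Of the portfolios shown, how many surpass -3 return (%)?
Above -3: bonds, private equity, real estate.

3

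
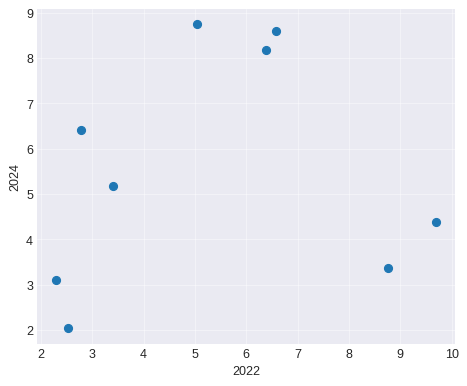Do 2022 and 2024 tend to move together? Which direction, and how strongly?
Points are roughly uncorrelated; weak (|r| ≈ 0.2).

no clear correlation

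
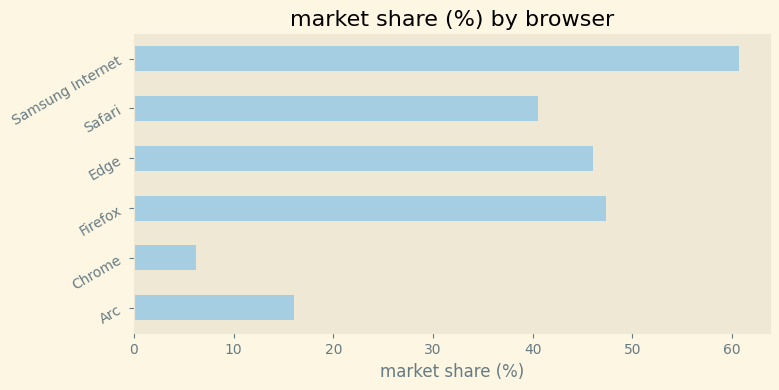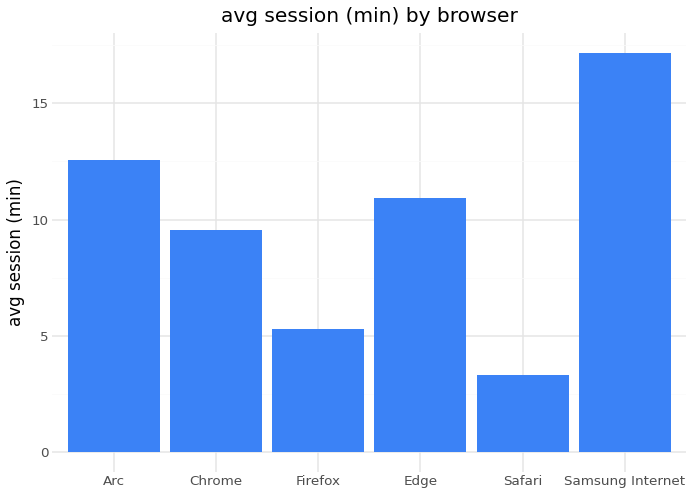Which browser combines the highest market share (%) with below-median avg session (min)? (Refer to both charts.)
Firefox

Chart 2 median avg session (min) ≈ 10; below-median browsers: Chrome, Firefox, Safari. Among those, Firefox has the highest market share (%) (≈ 50).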